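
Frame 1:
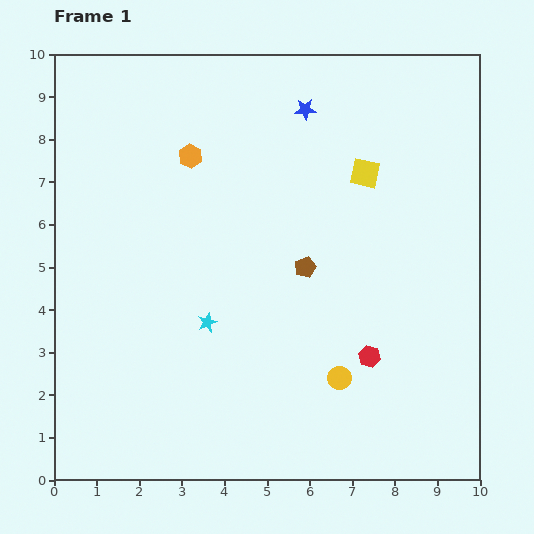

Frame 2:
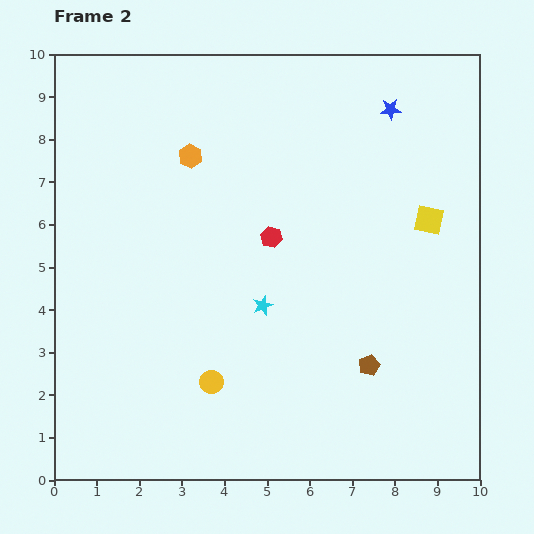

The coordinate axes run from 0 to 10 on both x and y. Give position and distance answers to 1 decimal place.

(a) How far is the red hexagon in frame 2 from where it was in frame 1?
3.6

The red hexagon moved from (7.4, 2.9) to (5.1, 5.7), a distance of √(2.3² + 2.8²) ≈ 3.6.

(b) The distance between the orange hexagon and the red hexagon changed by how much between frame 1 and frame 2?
-3.6

Distance in frame 1: 6.3. Distance in frame 2: 2.7.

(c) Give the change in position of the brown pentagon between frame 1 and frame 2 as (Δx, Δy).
(1.5, -2.3)

The brown pentagon was at (5.9, 5.0) in frame 1 and (7.4, 2.7) in frame 2.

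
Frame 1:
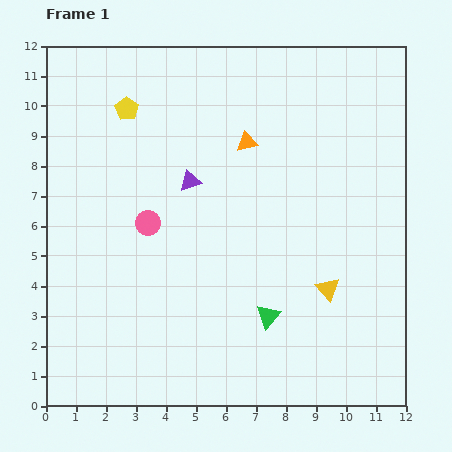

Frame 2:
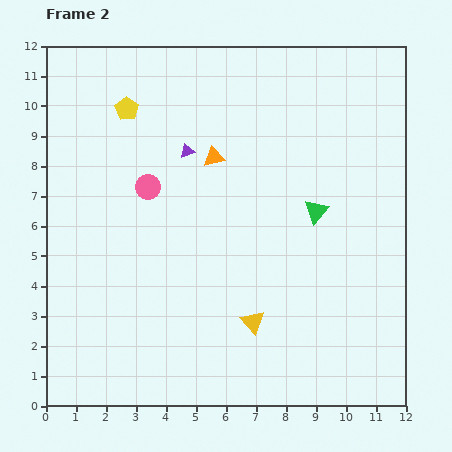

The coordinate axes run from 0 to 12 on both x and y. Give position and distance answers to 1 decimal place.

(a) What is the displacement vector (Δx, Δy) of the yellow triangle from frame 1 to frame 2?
(-2.5, -1.1)

The yellow triangle was at (9.4, 3.9) in frame 1 and (6.9, 2.8) in frame 2.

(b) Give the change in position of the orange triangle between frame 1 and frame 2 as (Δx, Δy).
(-1.1, -0.5)

The orange triangle was at (6.7, 8.8) in frame 1 and (5.6, 8.3) in frame 2.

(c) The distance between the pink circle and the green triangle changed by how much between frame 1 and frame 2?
+0.6

Distance in frame 1: 5.1. Distance in frame 2: 5.7.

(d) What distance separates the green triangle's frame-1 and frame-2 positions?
3.8

The green triangle moved from (7.4, 3.0) to (9.0, 6.5), a distance of √(1.6² + 3.5²) ≈ 3.8.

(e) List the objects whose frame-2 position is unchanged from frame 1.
the yellow pentagon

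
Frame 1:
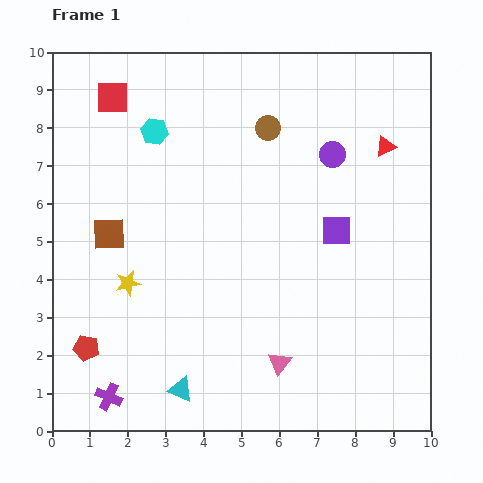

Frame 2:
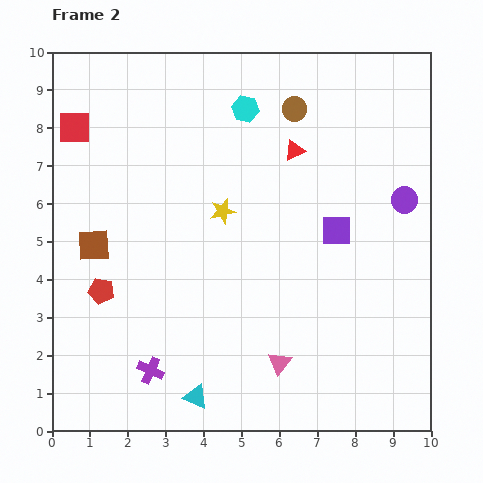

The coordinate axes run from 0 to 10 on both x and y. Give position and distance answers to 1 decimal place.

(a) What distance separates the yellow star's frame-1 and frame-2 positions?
3.1

The yellow star moved from (2.0, 3.9) to (4.5, 5.8), a distance of √(2.5² + 1.9²) ≈ 3.1.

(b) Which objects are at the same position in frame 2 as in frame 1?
the purple square, the pink triangle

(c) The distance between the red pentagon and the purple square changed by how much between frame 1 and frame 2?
-0.9

Distance in frame 1: 7.3. Distance in frame 2: 6.4.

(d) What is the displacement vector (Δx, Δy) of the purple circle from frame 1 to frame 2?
(1.9, -1.2)

The purple circle was at (7.4, 7.3) in frame 1 and (9.3, 6.1) in frame 2.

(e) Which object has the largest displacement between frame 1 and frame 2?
the yellow star

(moved 3.1; next 2.5)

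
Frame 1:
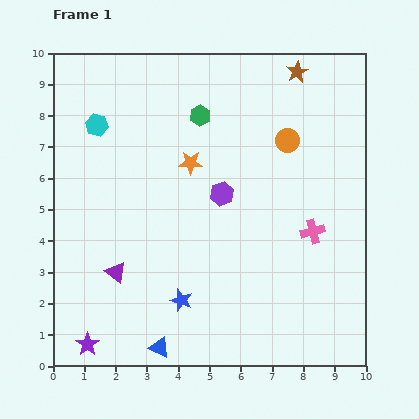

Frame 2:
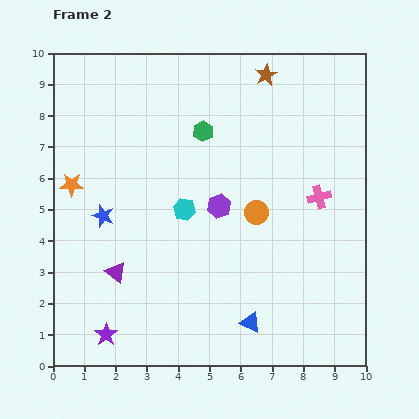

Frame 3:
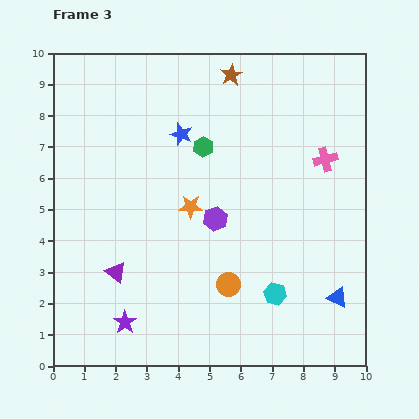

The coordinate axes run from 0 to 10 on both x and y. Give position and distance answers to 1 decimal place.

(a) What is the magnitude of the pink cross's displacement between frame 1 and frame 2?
1.1

The pink cross moved from (8.3, 4.3) to (8.5, 5.4), a distance of √(0.2² + 1.1²) ≈ 1.1.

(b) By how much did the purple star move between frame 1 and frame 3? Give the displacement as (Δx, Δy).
(1.2, 0.7)

The purple star was at (1.1, 0.7) in frame 1 and (2.3, 1.4) in frame 3.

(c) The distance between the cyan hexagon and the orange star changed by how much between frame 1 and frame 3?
+0.7

Distance in frame 1: 3.2. Distance in frame 3: 3.9.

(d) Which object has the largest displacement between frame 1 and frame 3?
the cyan hexagon

(moved 7.9; next 5.9)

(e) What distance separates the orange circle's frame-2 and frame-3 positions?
2.5

The orange circle moved from (6.5, 4.9) to (5.6, 2.6), a distance of √(0.9² + 2.3²) ≈ 2.5.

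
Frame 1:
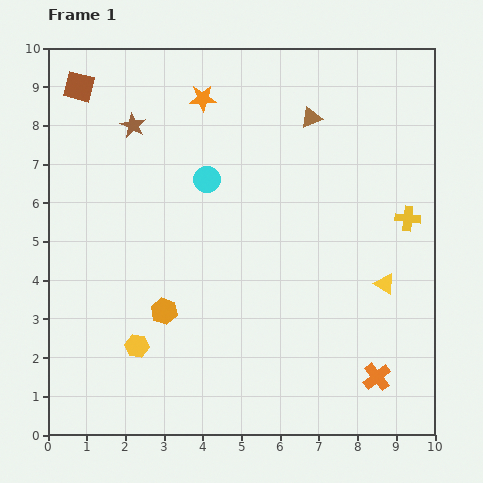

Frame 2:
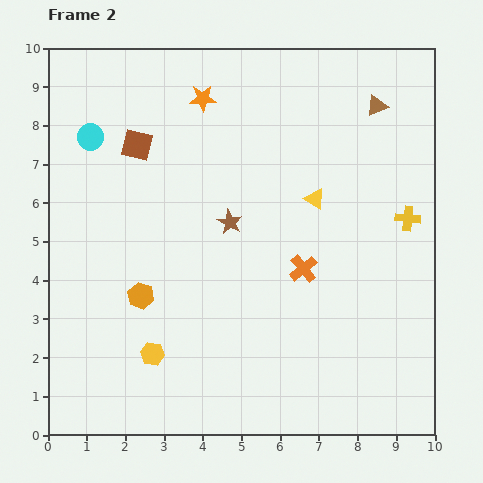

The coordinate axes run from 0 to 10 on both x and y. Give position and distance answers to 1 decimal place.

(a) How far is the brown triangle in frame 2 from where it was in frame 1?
1.7

The brown triangle moved from (6.8, 8.2) to (8.5, 8.5), a distance of √(1.7² + 0.3²) ≈ 1.7.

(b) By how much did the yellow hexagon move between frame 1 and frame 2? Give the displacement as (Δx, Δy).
(0.4, -0.2)

The yellow hexagon was at (2.3, 2.3) in frame 1 and (2.7, 2.1) in frame 2.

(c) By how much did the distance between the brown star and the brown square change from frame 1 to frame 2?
+1.4

Distance in frame 1: 1.7. Distance in frame 2: 3.1.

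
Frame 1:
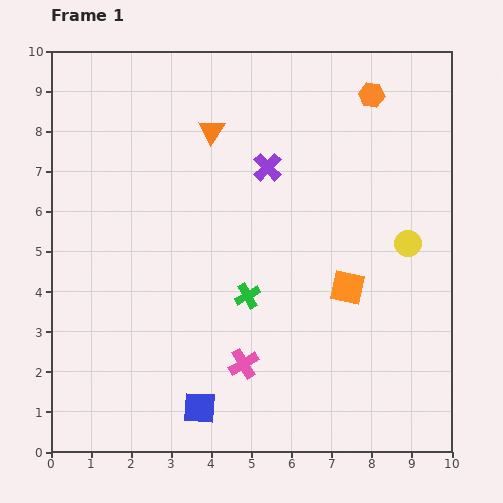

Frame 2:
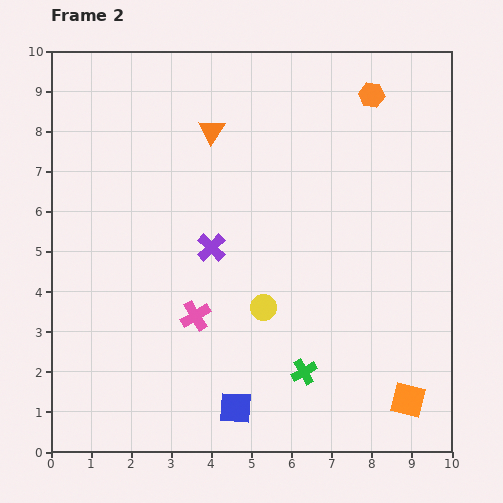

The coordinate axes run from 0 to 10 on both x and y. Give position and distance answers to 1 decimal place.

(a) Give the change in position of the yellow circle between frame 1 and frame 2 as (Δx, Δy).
(-3.6, -1.6)

The yellow circle was at (8.9, 5.2) in frame 1 and (5.3, 3.6) in frame 2.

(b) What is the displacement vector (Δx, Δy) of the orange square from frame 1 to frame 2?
(1.5, -2.8)

The orange square was at (7.4, 4.1) in frame 1 and (8.9, 1.3) in frame 2.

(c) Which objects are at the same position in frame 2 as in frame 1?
the orange hexagon, the orange triangle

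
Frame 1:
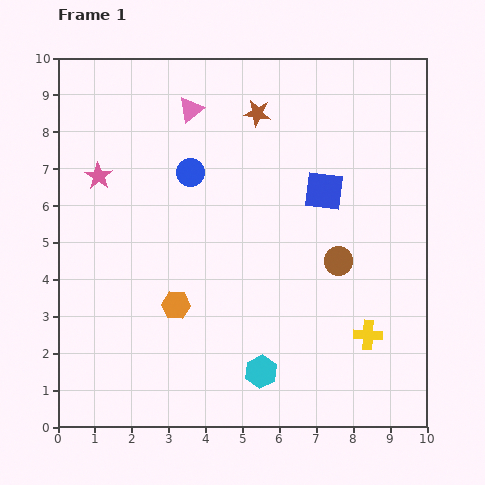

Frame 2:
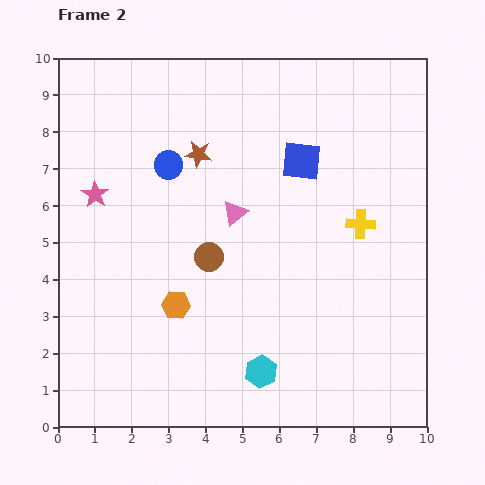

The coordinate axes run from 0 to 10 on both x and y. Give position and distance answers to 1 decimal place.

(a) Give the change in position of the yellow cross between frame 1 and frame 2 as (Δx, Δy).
(-0.2, 3.0)

The yellow cross was at (8.4, 2.5) in frame 1 and (8.2, 5.5) in frame 2.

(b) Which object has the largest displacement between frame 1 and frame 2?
the brown circle

(moved 3.5; next 3.0)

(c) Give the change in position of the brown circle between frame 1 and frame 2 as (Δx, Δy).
(-3.5, 0.1)

The brown circle was at (7.6, 4.5) in frame 1 and (4.1, 4.6) in frame 2.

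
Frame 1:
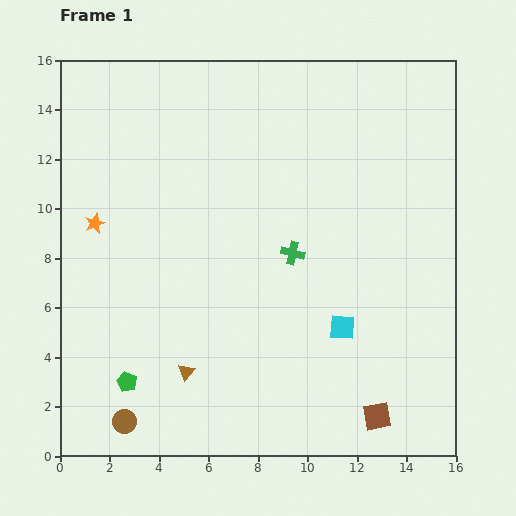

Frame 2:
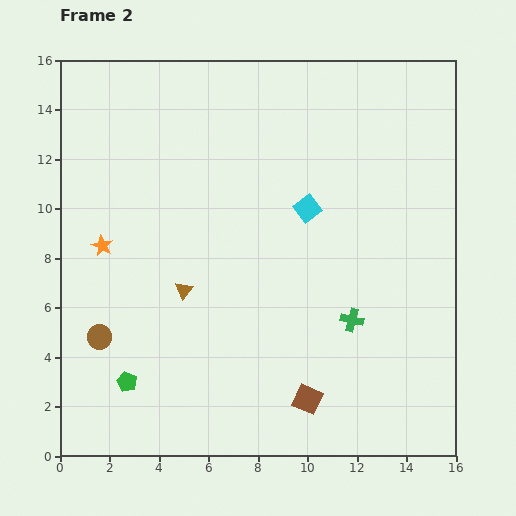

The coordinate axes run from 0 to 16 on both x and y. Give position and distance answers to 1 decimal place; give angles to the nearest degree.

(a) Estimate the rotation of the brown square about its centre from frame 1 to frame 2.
34° clockwise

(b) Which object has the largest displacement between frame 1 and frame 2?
the cyan square

(moved 5.0; next 3.6)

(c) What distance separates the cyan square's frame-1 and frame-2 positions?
5.0

The cyan square moved from (11.4, 5.2) to (10.0, 10.0), a distance of √(1.4² + 4.8²) ≈ 5.0.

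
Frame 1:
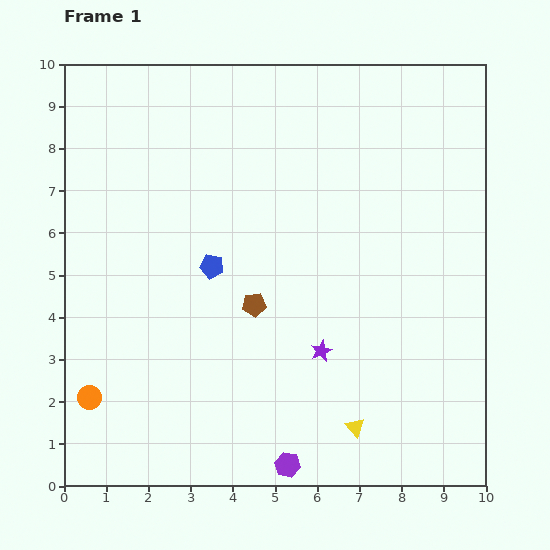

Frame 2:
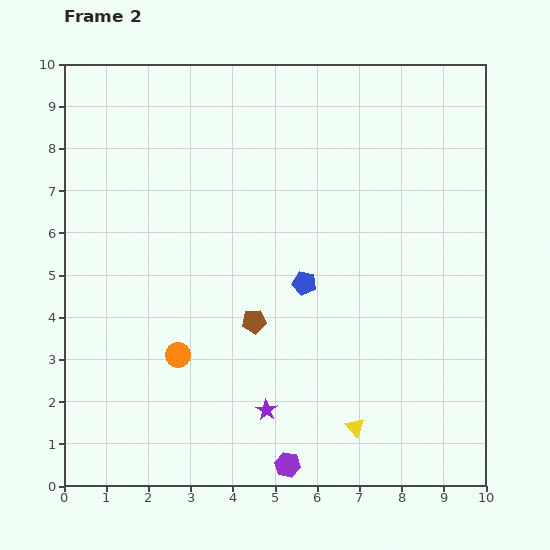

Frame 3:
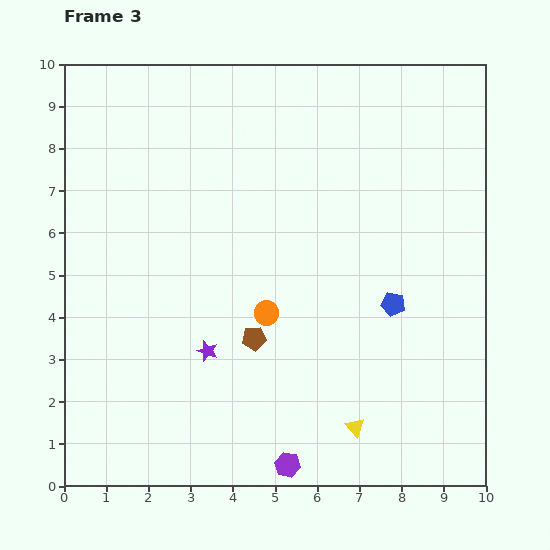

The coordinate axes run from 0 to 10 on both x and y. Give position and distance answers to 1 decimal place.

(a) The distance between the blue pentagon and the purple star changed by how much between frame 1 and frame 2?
-0.2

Distance in frame 1: 3.3. Distance in frame 2: 3.1.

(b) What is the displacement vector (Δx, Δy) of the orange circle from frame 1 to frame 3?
(4.2, 2.0)

The orange circle was at (0.6, 2.1) in frame 1 and (4.8, 4.1) in frame 3.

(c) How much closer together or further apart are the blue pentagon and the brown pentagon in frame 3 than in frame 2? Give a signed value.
+1.9

Distance in frame 2: 1.5. Distance in frame 3: 3.4.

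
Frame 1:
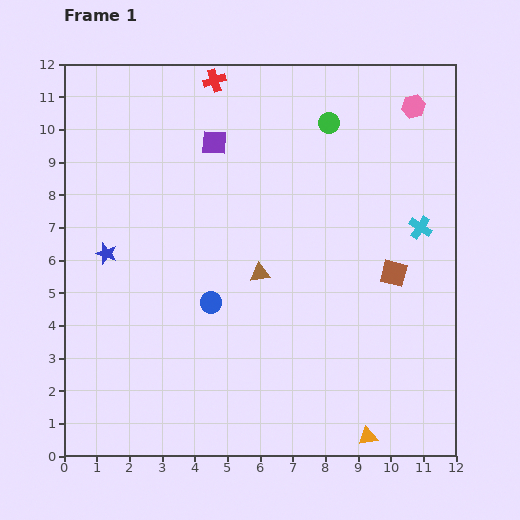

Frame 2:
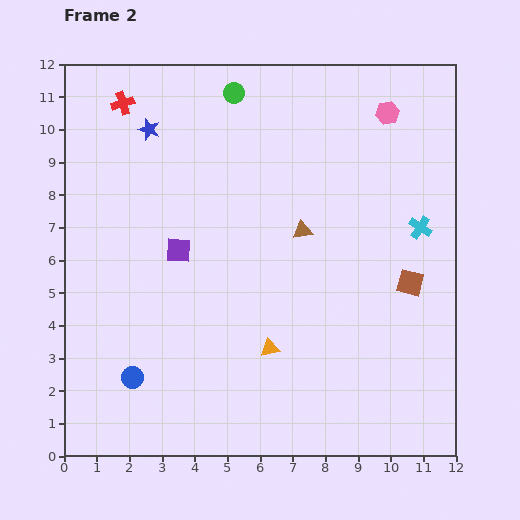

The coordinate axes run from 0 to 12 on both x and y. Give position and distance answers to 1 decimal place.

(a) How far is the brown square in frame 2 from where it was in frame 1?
0.6

The brown square moved from (10.1, 5.6) to (10.6, 5.3), a distance of √(0.5² + 0.3²) ≈ 0.6.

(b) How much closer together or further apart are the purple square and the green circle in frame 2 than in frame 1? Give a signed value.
+1.5

Distance in frame 1: 3.6. Distance in frame 2: 5.1.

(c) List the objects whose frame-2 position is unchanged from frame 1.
the cyan cross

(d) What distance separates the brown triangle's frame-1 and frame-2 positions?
1.8

The brown triangle moved from (6.0, 5.6) to (7.3, 6.9), a distance of √(1.3² + 1.3²) ≈ 1.8.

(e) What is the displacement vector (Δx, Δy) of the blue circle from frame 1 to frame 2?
(-2.4, -2.3)

The blue circle was at (4.5, 4.7) in frame 1 and (2.1, 2.4) in frame 2.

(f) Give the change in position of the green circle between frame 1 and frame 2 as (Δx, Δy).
(-2.9, 0.9)

The green circle was at (8.1, 10.2) in frame 1 and (5.2, 11.1) in frame 2.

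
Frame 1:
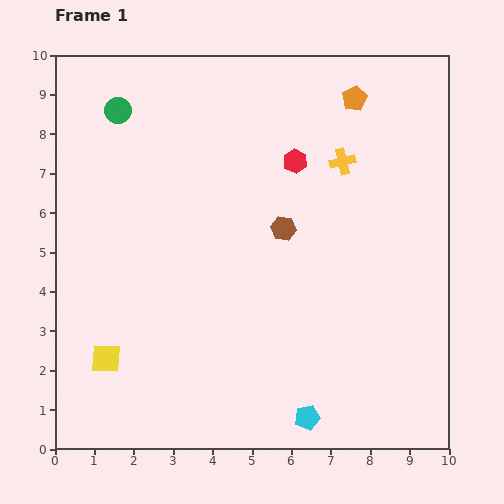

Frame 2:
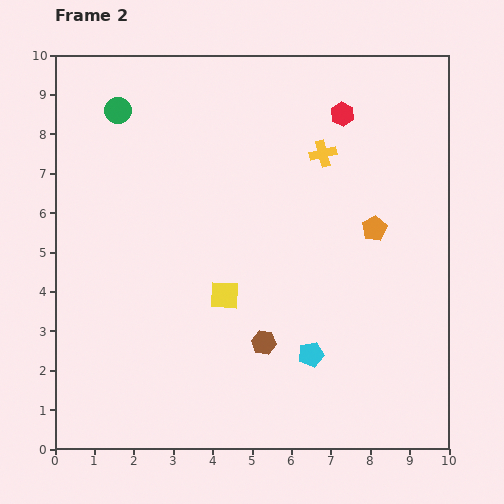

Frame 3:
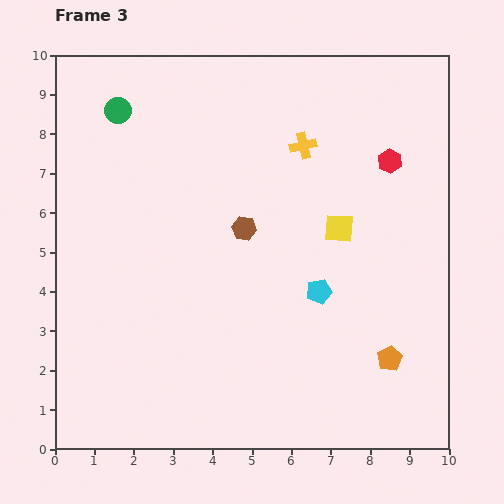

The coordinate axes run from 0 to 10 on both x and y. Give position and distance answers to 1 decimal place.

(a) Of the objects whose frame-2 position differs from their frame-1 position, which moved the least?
the yellow cross

(moved 0.5)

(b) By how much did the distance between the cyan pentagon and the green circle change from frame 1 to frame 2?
-1.3

Distance in frame 1: 9.2. Distance in frame 2: 7.9.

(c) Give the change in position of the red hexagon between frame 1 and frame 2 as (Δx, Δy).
(1.2, 1.2)

The red hexagon was at (6.1, 7.3) in frame 1 and (7.3, 8.5) in frame 2.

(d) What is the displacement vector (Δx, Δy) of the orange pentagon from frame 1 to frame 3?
(0.9, -6.6)

The orange pentagon was at (7.6, 8.9) in frame 1 and (8.5, 2.3) in frame 3.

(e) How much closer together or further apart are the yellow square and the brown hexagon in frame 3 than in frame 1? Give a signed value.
-3.2

Distance in frame 1: 5.6. Distance in frame 3: 2.4.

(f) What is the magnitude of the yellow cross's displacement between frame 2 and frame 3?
0.5

The yellow cross moved from (6.8, 7.5) to (6.3, 7.7), a distance of √(0.5² + 0.2²) ≈ 0.5.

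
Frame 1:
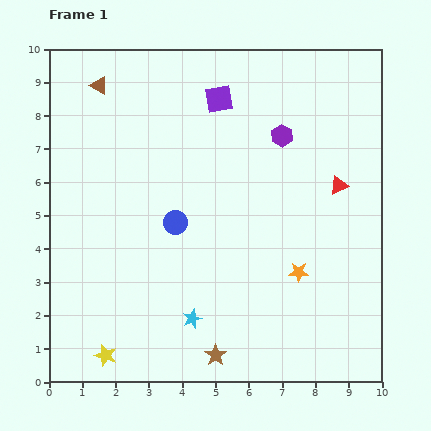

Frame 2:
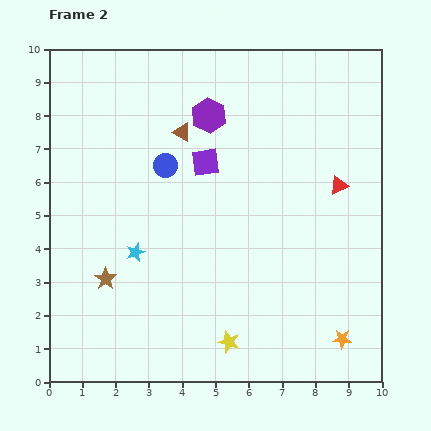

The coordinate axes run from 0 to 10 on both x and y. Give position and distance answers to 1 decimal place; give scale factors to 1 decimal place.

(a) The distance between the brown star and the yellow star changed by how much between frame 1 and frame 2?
+0.9

Distance in frame 1: 3.3. Distance in frame 2: 4.2.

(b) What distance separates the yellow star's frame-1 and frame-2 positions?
3.7

The yellow star moved from (1.7, 0.8) to (5.4, 1.2), a distance of √(3.7² + 0.4²) ≈ 3.7.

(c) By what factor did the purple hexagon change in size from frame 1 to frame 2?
1.6×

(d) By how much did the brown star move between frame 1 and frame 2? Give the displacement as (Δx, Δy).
(-3.3, 2.3)

The brown star was at (5.0, 0.8) in frame 1 and (1.7, 3.1) in frame 2.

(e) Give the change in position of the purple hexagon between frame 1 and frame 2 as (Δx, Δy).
(-2.2, 0.6)

The purple hexagon was at (7.0, 7.4) in frame 1 and (4.8, 8.0) in frame 2.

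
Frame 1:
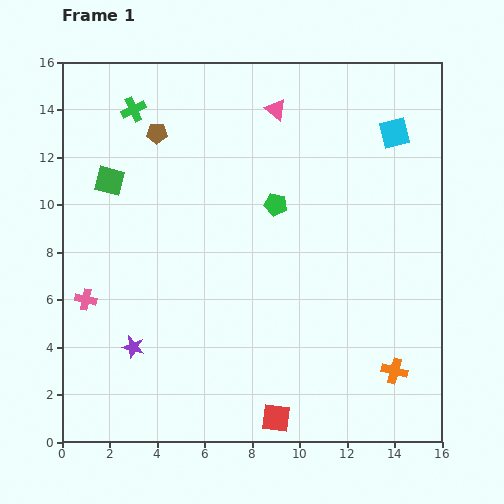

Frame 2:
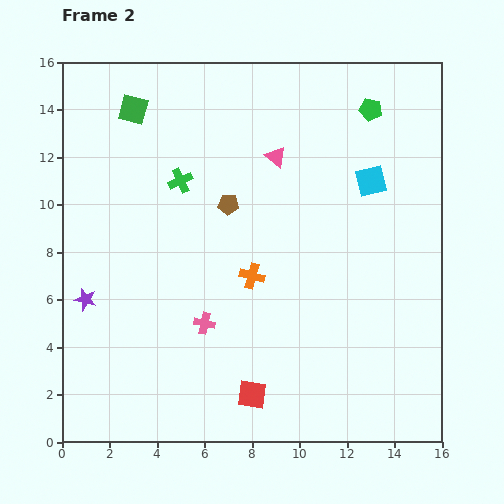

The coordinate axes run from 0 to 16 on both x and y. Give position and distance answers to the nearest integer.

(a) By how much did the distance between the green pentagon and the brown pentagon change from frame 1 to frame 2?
+1

Distance in frame 1: 6. Distance in frame 2: 7.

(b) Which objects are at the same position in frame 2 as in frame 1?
none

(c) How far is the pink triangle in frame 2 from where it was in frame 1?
2

The pink triangle moved from (9, 14) to (9, 12), a distance of √(0² + 2²) ≈ 2.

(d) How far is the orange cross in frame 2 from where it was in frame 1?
7

The orange cross moved from (14, 3) to (8, 7), a distance of √(6² + 4²) ≈ 7.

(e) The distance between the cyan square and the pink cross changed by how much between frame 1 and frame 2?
-6

Distance in frame 1: 15. Distance in frame 2: 9.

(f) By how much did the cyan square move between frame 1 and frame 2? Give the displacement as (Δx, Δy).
(-1, -2)

The cyan square was at (14, 13) in frame 1 and (13, 11) in frame 2.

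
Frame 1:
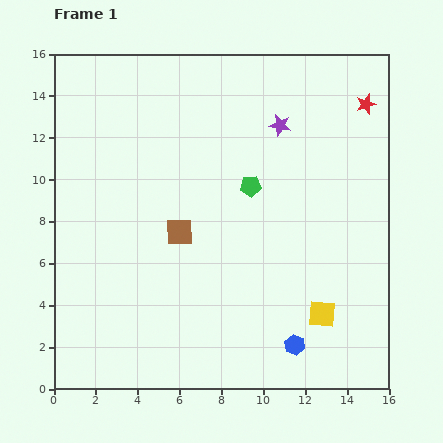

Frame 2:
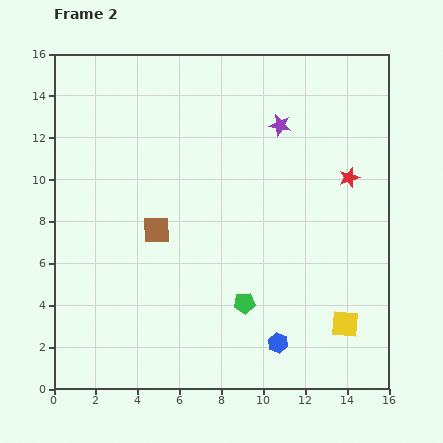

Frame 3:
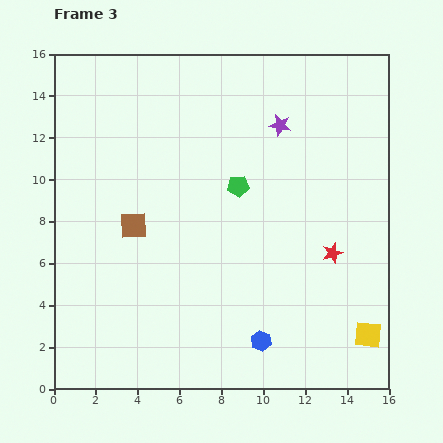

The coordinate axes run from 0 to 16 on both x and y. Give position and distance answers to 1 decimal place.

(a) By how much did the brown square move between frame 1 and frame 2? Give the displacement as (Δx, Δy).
(-1.1, 0.1)

The brown square was at (6.0, 7.5) in frame 1 and (4.9, 7.6) in frame 2.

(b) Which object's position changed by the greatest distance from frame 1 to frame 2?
the green pentagon

(moved 5.6; next 3.6)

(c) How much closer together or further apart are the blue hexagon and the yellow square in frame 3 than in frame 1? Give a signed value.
+3.1

Distance in frame 1: 2.0. Distance in frame 3: 5.1.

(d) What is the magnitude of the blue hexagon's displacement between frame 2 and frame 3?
0.8

The blue hexagon moved from (10.7, 2.2) to (9.9, 2.3), a distance of √(0.8² + 0.1²) ≈ 0.8.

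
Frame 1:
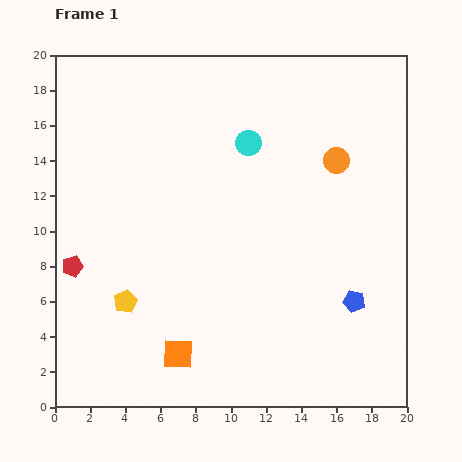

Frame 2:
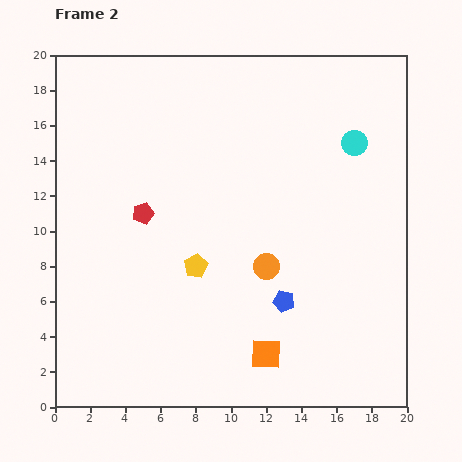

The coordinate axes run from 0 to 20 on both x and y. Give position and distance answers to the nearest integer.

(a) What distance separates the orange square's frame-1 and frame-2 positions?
5

The orange square moved from (7, 3) to (12, 3), a distance of √(5² + 0²) ≈ 5.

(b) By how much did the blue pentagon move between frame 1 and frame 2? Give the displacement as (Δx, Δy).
(-4, 0)

The blue pentagon was at (17, 6) in frame 1 and (13, 6) in frame 2.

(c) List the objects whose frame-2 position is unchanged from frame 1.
none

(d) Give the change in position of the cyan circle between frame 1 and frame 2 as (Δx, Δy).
(6, 0)

The cyan circle was at (11, 15) in frame 1 and (17, 15) in frame 2.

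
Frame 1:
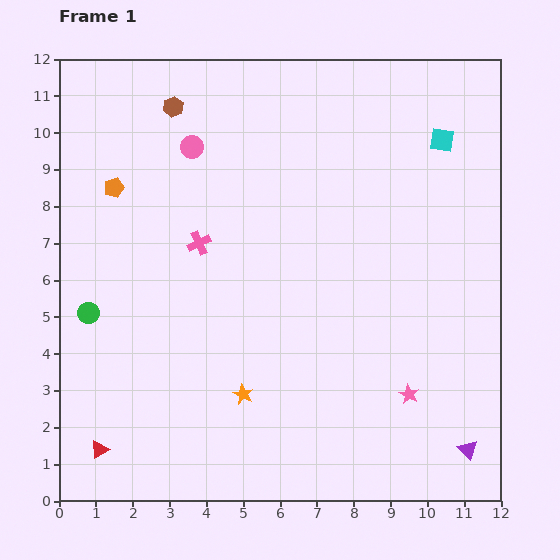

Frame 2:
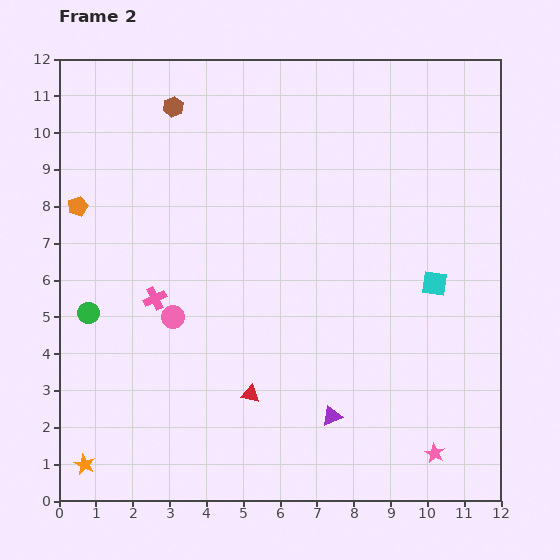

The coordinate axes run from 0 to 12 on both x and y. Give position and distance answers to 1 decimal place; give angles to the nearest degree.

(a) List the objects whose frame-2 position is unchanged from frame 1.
the brown hexagon, the green circle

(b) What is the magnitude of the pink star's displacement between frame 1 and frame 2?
1.7

The pink star moved from (9.5, 2.9) to (10.2, 1.3), a distance of √(0.7² + 1.6²) ≈ 1.7.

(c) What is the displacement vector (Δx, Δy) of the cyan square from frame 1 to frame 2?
(-0.2, -3.9)

The cyan square was at (10.4, 9.8) in frame 1 and (10.2, 5.9) in frame 2.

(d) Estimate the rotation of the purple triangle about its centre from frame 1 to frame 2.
53° clockwise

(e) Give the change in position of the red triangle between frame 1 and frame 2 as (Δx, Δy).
(4.1, 1.5)

The red triangle was at (1.1, 1.4) in frame 1 and (5.2, 2.9) in frame 2.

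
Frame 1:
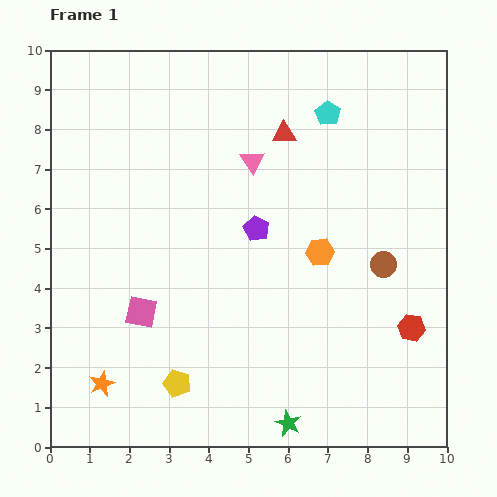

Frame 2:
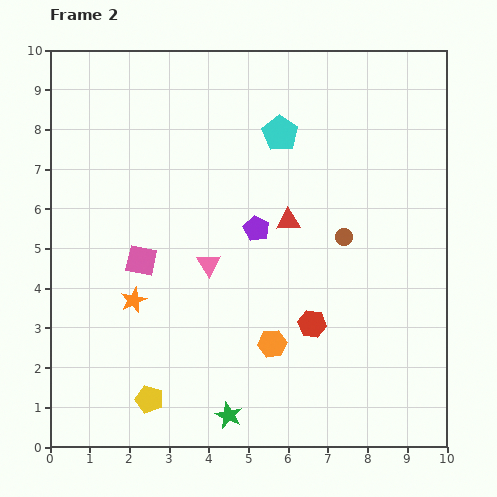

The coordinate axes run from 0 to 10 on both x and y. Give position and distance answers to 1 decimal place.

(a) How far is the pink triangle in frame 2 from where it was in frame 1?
2.8

The pink triangle moved from (5.1, 7.2) to (4.0, 4.6), a distance of √(1.1² + 2.6²) ≈ 2.8.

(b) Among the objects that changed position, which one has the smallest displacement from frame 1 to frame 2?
the yellow pentagon

(moved 0.8)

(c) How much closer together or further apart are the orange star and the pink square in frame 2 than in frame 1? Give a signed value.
-1.1

Distance in frame 1: 2.1. Distance in frame 2: 1.0.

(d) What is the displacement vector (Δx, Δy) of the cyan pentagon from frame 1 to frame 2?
(-1.2, -0.5)

The cyan pentagon was at (7.0, 8.4) in frame 1 and (5.8, 7.9) in frame 2.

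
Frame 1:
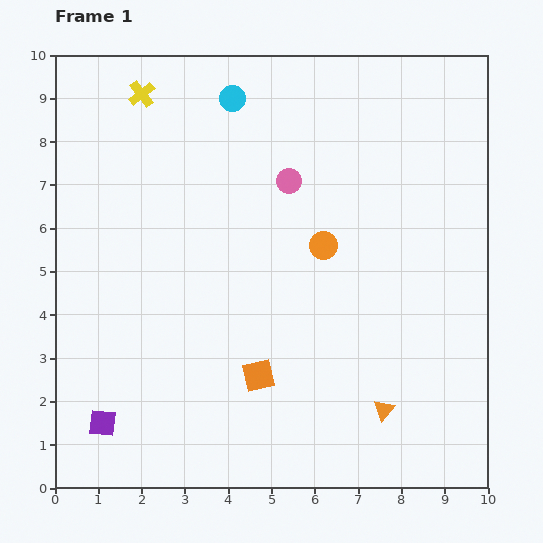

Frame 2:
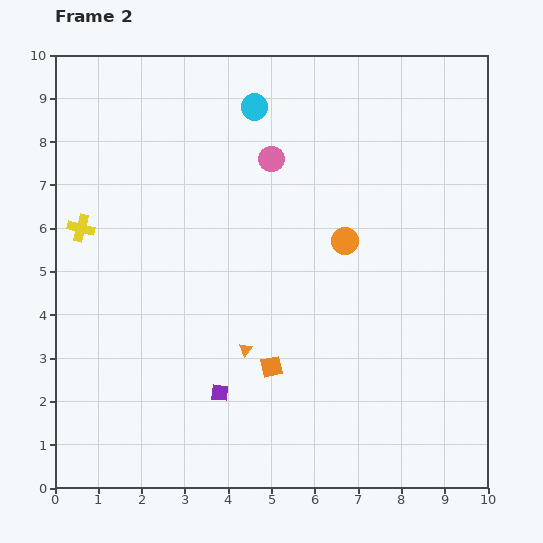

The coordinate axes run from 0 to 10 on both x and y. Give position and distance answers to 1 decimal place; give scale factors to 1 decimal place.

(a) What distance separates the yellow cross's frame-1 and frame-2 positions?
3.4

The yellow cross moved from (2.0, 9.1) to (0.6, 6.0), a distance of √(1.4² + 3.1²) ≈ 3.4.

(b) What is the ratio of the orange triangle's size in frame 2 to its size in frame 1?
0.6×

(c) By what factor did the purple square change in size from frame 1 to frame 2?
0.6×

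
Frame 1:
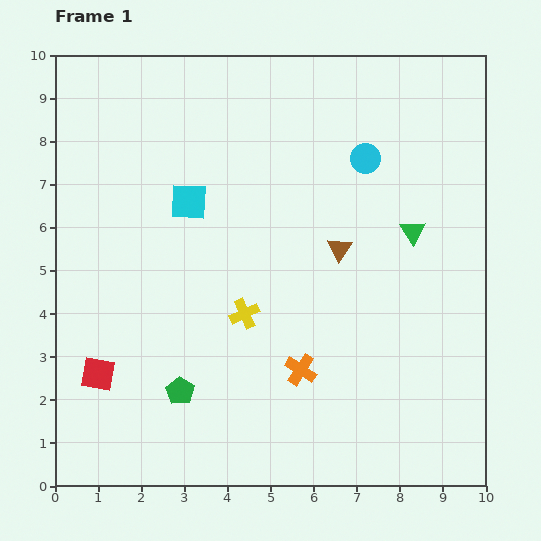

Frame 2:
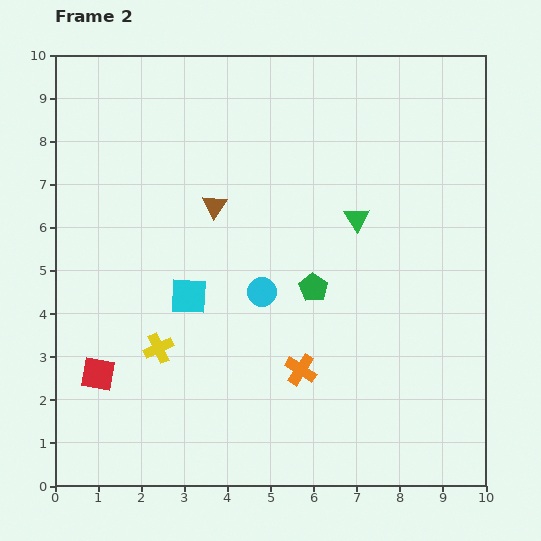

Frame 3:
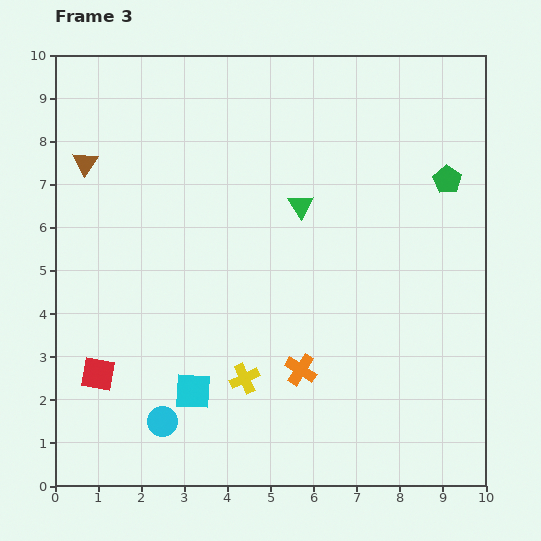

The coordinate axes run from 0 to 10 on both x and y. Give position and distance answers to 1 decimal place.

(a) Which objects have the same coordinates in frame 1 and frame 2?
the red square, the orange cross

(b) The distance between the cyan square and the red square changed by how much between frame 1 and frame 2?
-1.7

Distance in frame 1: 4.5. Distance in frame 2: 2.8.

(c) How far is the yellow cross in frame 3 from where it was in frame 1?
1.5

The yellow cross moved from (4.4, 4.0) to (4.4, 2.5), a distance of √(0.0² + 1.5²) ≈ 1.5.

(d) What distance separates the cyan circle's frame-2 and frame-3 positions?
3.8

The cyan circle moved from (4.8, 4.5) to (2.5, 1.5), a distance of √(2.3² + 3.0²) ≈ 3.8.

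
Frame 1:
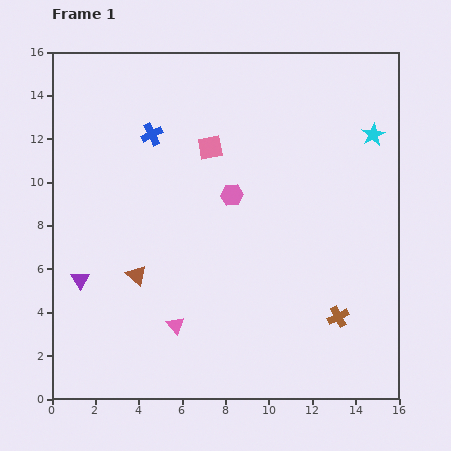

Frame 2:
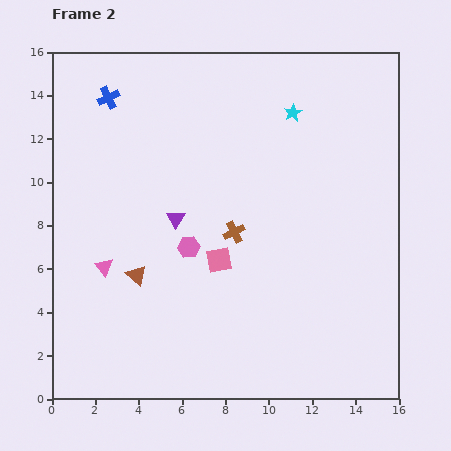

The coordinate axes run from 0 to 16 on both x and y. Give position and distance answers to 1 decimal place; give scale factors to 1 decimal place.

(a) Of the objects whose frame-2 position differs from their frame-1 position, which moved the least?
the blue cross

(moved 2.6)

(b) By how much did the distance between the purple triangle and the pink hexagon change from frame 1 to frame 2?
-6.6

Distance in frame 1: 8.0. Distance in frame 2: 1.4.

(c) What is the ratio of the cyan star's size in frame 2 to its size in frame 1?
0.8×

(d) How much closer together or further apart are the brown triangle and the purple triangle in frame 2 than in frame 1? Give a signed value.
+0.6

Distance in frame 1: 2.6. Distance in frame 2: 3.2.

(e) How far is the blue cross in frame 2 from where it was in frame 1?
2.6

The blue cross moved from (4.6, 12.2) to (2.6, 13.9), a distance of √(2.0² + 1.7²) ≈ 2.6.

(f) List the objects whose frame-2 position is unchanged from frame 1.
the brown triangle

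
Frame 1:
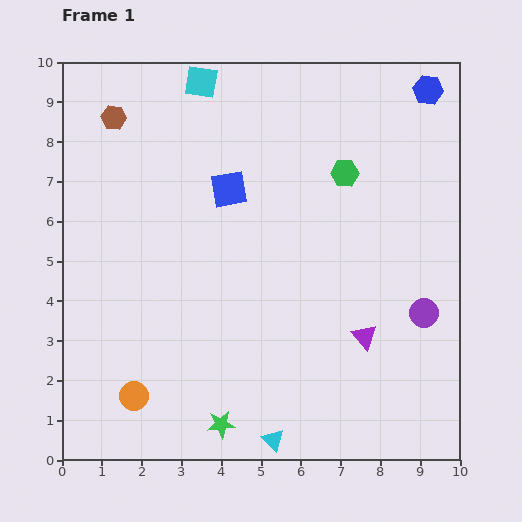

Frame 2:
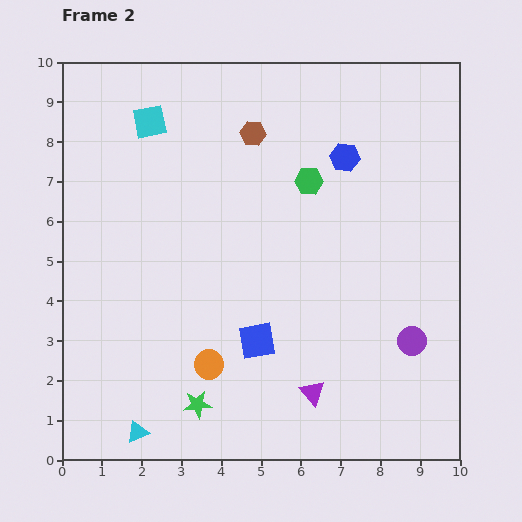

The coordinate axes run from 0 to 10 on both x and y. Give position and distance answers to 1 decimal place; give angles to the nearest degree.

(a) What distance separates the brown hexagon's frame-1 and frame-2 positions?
3.5

The brown hexagon moved from (1.3, 8.6) to (4.8, 8.2), a distance of √(3.5² + 0.4²) ≈ 3.5.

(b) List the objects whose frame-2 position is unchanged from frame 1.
none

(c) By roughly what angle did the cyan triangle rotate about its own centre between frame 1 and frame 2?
51° clockwise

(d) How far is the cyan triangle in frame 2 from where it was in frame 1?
3.4

The cyan triangle moved from (5.3, 0.5) to (1.9, 0.7), a distance of √(3.4² + 0.2²) ≈ 3.4.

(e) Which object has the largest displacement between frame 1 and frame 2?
the blue square

(moved 3.9; next 3.5)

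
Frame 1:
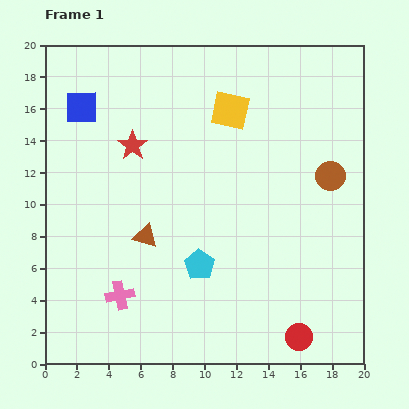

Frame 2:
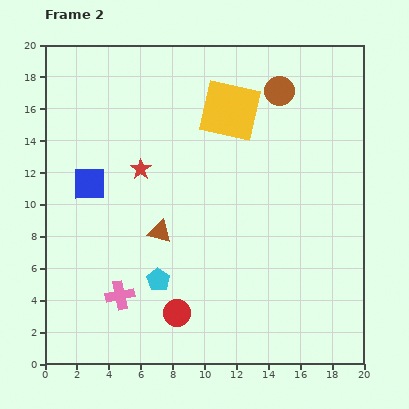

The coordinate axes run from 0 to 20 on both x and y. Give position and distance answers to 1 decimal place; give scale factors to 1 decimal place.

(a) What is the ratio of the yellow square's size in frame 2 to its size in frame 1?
1.6×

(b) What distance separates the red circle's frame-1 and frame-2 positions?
7.7

The red circle moved from (15.9, 1.7) to (8.3, 3.2), a distance of √(7.6² + 1.5²) ≈ 7.7.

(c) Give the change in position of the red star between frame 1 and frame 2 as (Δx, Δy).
(0.5, -1.5)

The red star was at (5.5, 13.7) in frame 1 and (6.0, 12.2) in frame 2.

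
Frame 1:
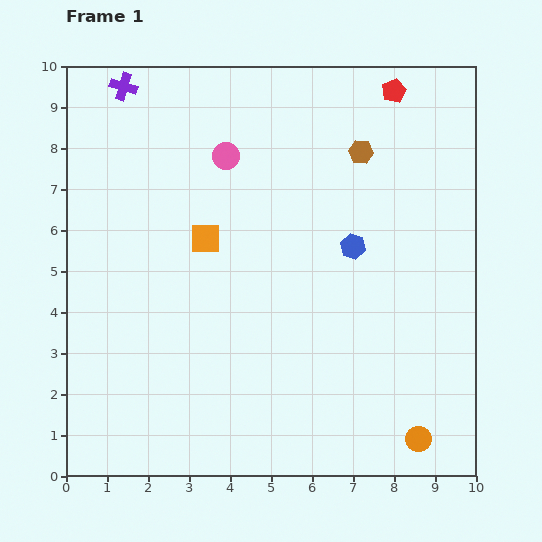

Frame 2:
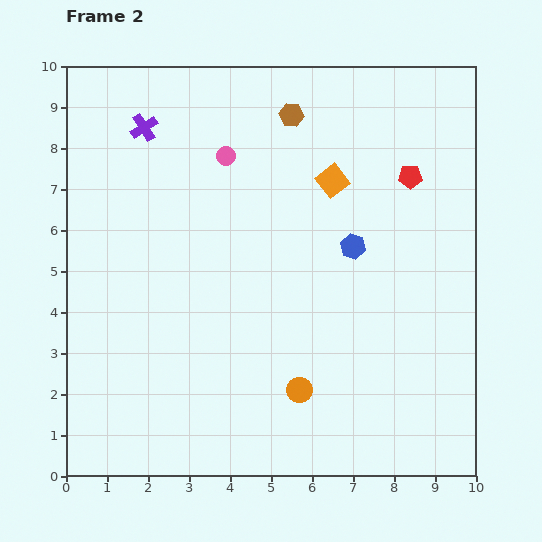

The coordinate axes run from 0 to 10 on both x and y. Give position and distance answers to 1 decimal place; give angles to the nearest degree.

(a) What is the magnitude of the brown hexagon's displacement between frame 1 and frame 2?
1.9

The brown hexagon moved from (7.2, 7.9) to (5.5, 8.8), a distance of √(1.7² + 0.9²) ≈ 1.9.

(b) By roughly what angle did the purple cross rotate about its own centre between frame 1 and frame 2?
40° clockwise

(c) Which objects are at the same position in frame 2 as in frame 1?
the pink circle, the blue hexagon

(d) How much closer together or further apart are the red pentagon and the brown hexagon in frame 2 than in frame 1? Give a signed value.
+1.6

Distance in frame 1: 1.7. Distance in frame 2: 3.3.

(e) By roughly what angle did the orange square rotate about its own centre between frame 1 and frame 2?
38° counter-clockwise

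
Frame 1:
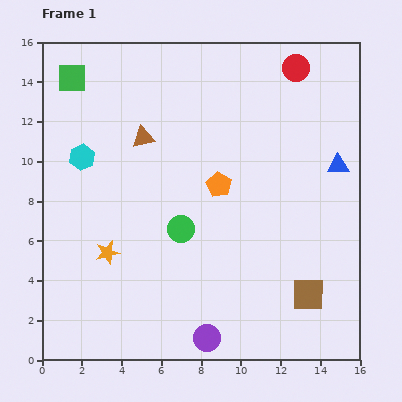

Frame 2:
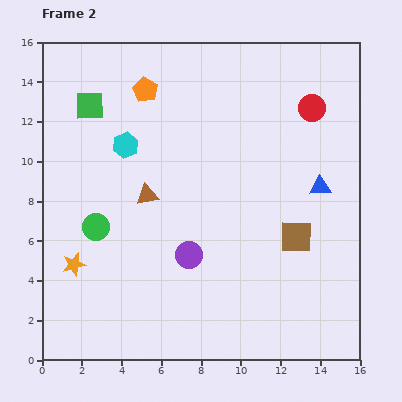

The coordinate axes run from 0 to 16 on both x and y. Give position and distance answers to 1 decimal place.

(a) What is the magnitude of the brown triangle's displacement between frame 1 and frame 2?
2.9

The brown triangle moved from (5.1, 11.2) to (5.3, 8.3), a distance of √(0.2² + 2.9²) ≈ 2.9.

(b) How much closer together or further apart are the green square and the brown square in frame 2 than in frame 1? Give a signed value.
-3.8

Distance in frame 1: 16.1. Distance in frame 2: 12.3.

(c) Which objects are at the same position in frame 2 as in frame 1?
none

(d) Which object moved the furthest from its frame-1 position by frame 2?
the orange pentagon

(moved 6.1; next 4.3)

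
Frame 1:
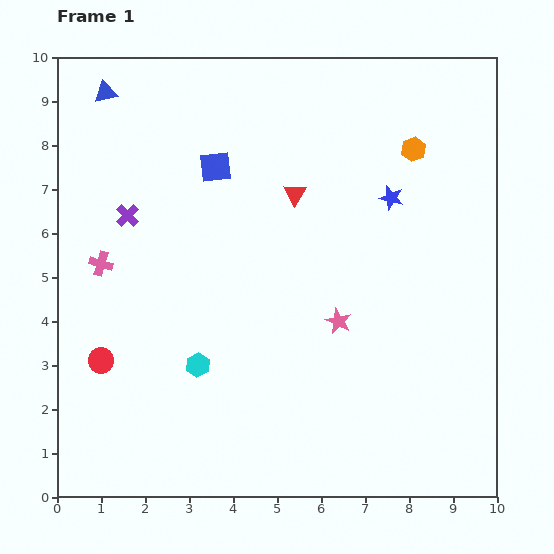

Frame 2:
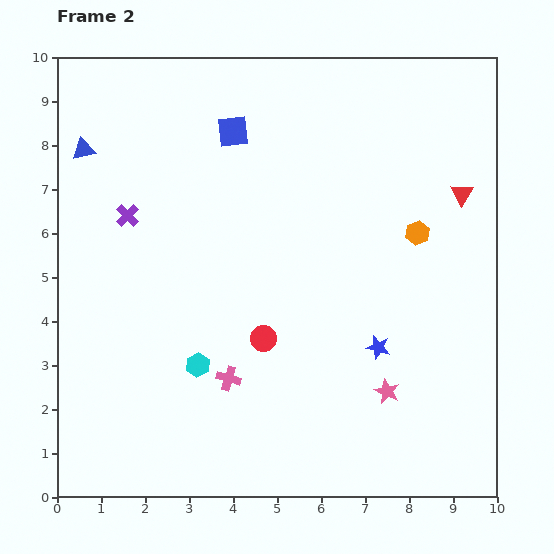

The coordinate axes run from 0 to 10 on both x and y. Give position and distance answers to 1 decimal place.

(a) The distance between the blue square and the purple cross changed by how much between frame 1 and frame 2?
+0.8

Distance in frame 1: 2.3. Distance in frame 2: 3.1.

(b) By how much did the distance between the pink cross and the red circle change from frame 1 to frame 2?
-1.0

Distance in frame 1: 2.2. Distance in frame 2: 1.2.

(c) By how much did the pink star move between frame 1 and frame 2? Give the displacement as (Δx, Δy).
(1.1, -1.6)

The pink star was at (6.4, 4.0) in frame 1 and (7.5, 2.4) in frame 2.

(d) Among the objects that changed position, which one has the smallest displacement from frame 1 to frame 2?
the blue square

(moved 0.9)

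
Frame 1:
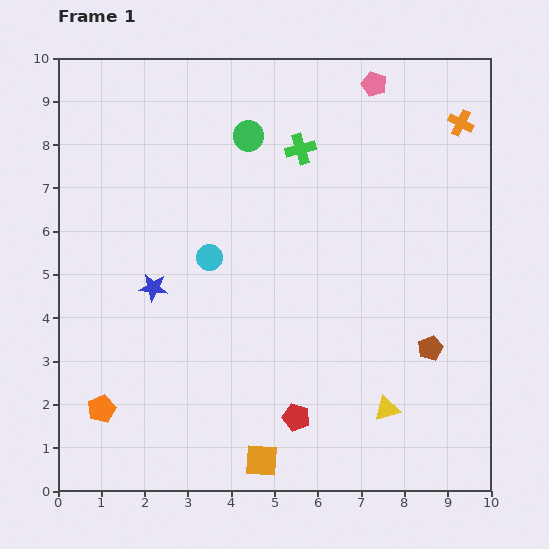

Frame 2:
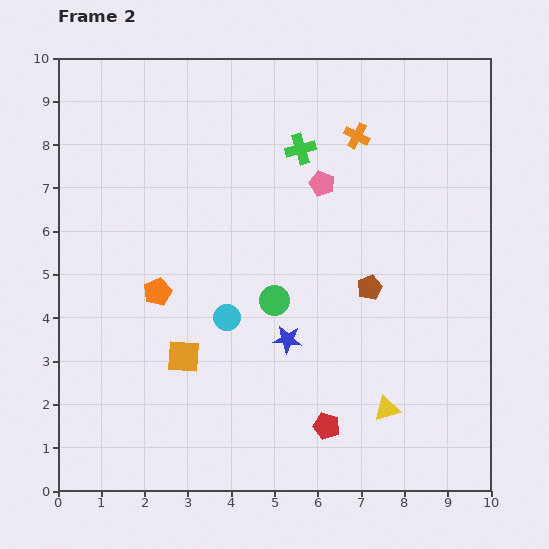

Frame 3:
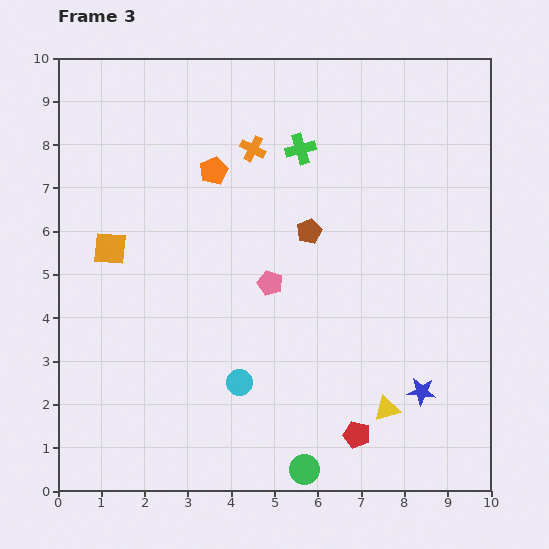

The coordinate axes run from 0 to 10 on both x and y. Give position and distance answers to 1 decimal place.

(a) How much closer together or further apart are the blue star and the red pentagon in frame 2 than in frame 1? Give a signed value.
-2.3

Distance in frame 1: 4.5. Distance in frame 2: 2.2.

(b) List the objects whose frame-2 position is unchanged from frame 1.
the green cross, the yellow triangle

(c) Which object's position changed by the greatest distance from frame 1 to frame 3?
the green circle

(moved 7.8; next 6.6)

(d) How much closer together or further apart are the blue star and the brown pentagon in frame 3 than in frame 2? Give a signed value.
+2.3

Distance in frame 2: 2.2. Distance in frame 3: 4.5.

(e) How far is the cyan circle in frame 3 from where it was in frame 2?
1.5

The cyan circle moved from (3.9, 4.0) to (4.2, 2.5), a distance of √(0.3² + 1.5²) ≈ 1.5.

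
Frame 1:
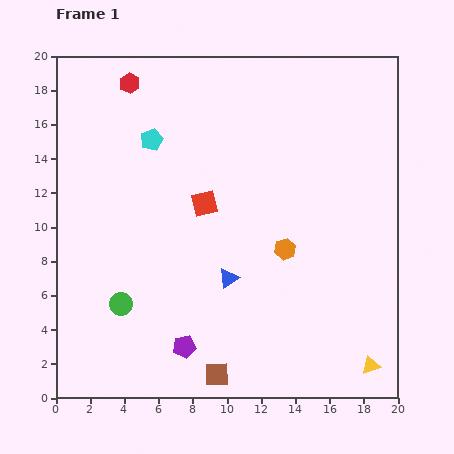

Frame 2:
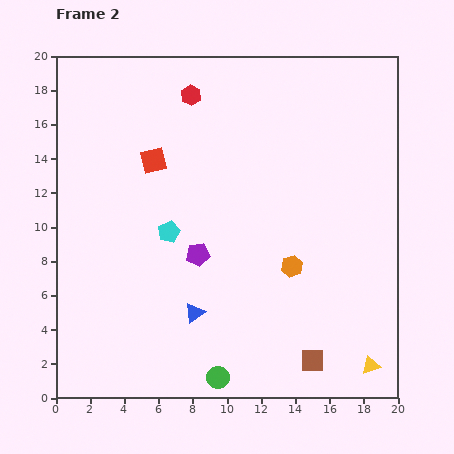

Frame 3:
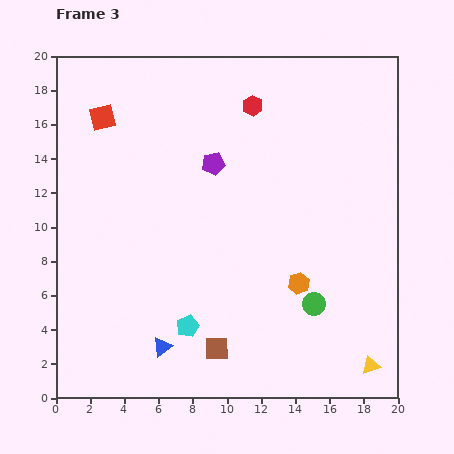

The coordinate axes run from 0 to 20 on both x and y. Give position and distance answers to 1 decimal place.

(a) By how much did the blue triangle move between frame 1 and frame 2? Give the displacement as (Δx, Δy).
(-2.0, -2.0)

The blue triangle was at (10.1, 7.0) in frame 1 and (8.1, 5.0) in frame 2.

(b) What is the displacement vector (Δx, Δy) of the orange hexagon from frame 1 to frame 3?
(0.8, -2.0)

The orange hexagon was at (13.4, 8.7) in frame 1 and (14.2, 6.7) in frame 3.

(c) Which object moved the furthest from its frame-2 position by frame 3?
the green circle

(moved 7.1; next 5.6)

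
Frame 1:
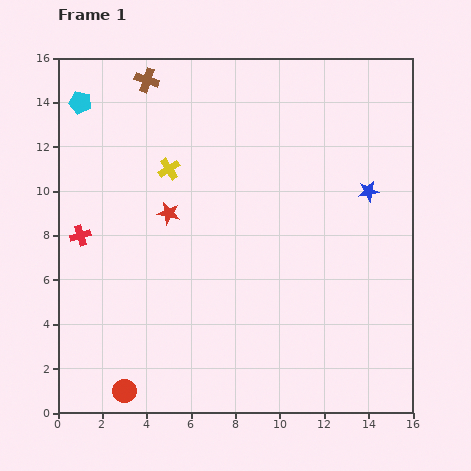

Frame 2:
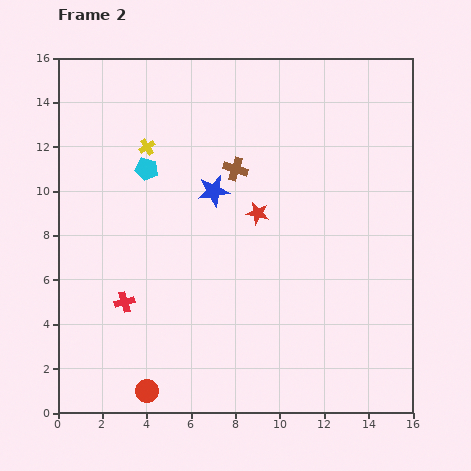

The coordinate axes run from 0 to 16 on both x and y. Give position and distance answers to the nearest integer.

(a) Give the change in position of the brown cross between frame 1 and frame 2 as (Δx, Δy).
(4, -4)

The brown cross was at (4, 15) in frame 1 and (8, 11) in frame 2.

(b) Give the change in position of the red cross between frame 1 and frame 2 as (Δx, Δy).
(2, -3)

The red cross was at (1, 8) in frame 1 and (3, 5) in frame 2.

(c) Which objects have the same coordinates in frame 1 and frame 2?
none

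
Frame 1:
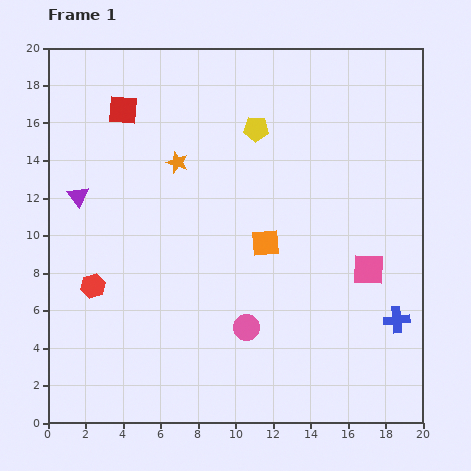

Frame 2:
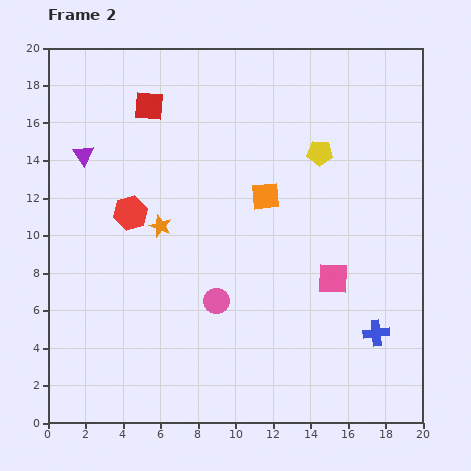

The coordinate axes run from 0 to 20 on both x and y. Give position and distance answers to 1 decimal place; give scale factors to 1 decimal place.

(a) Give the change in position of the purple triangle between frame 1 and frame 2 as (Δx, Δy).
(0.3, 2.2)

The purple triangle was at (1.6, 12.1) in frame 1 and (1.9, 14.3) in frame 2.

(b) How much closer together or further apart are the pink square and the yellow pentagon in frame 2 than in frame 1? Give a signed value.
-2.9

Distance in frame 1: 9.6. Distance in frame 2: 6.7.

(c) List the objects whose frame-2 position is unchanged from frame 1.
none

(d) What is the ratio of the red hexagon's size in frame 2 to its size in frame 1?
1.4×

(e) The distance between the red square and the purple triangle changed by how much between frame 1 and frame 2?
-0.8

Distance in frame 1: 5.2. Distance in frame 2: 4.4.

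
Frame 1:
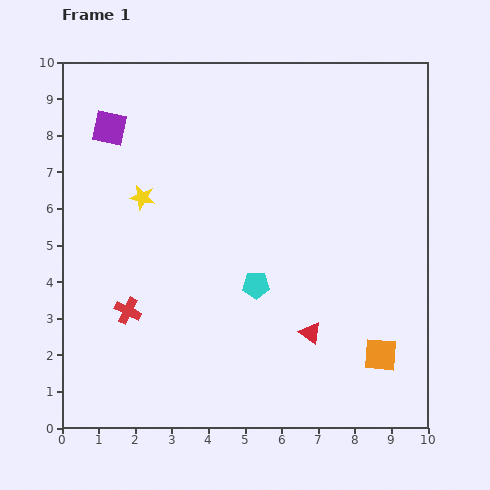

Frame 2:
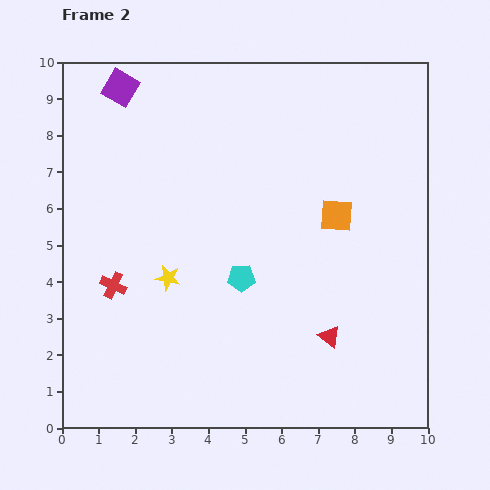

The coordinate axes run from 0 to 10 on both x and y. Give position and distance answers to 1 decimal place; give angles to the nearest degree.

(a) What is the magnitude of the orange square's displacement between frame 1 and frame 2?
4.0

The orange square moved from (8.7, 2.0) to (7.5, 5.8), a distance of √(1.2² + 3.8²) ≈ 4.0.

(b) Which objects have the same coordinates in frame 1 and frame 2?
none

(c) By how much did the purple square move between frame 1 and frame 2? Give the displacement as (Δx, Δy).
(0.3, 1.1)

The purple square was at (1.3, 8.2) in frame 1 and (1.6, 9.3) in frame 2.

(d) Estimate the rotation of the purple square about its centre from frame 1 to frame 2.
18° clockwise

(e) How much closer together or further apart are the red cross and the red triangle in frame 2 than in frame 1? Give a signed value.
+1.1

Distance in frame 1: 5.0. Distance in frame 2: 6.1.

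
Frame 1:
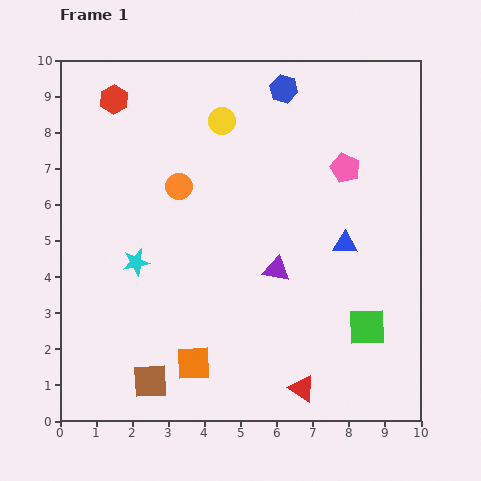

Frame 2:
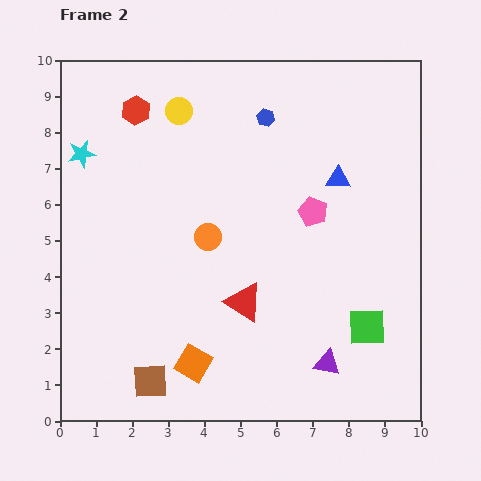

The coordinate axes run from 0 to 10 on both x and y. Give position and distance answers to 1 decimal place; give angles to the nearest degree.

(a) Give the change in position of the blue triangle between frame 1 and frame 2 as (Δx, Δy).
(-0.2, 1.8)

The blue triangle was at (7.9, 4.9) in frame 1 and (7.7, 6.7) in frame 2.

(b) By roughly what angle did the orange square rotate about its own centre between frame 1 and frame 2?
33° clockwise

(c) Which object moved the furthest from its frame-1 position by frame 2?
the cyan star

(moved 3.4; next 3.0)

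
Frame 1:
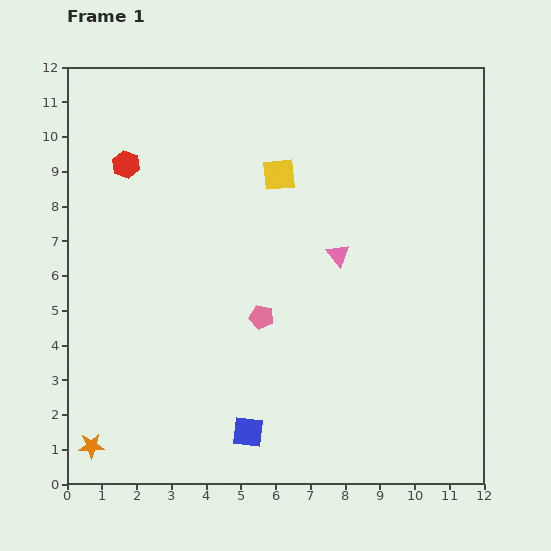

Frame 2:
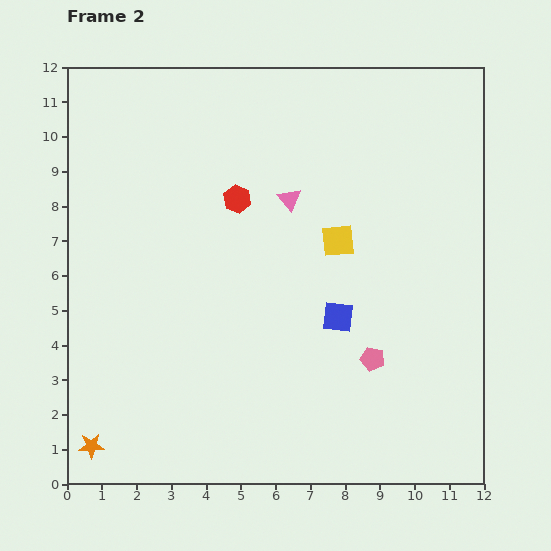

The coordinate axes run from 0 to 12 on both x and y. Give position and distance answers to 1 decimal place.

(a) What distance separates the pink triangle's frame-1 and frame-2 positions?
2.1

The pink triangle moved from (7.8, 6.6) to (6.4, 8.2), a distance of √(1.4² + 1.6²) ≈ 2.1.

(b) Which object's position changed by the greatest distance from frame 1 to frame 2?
the blue square

(moved 4.2; next 3.4)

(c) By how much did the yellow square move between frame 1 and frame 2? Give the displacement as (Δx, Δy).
(1.7, -1.9)

The yellow square was at (6.1, 8.9) in frame 1 and (7.8, 7.0) in frame 2.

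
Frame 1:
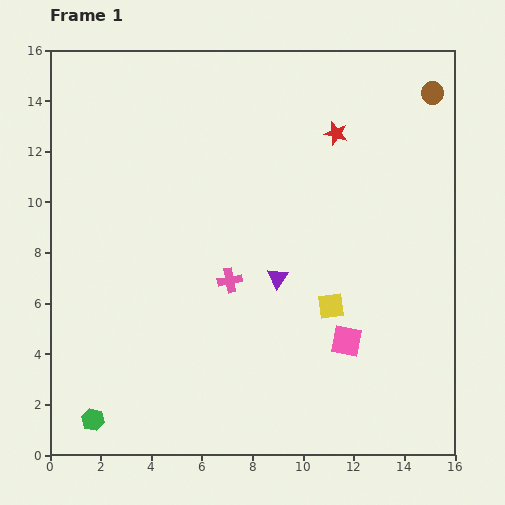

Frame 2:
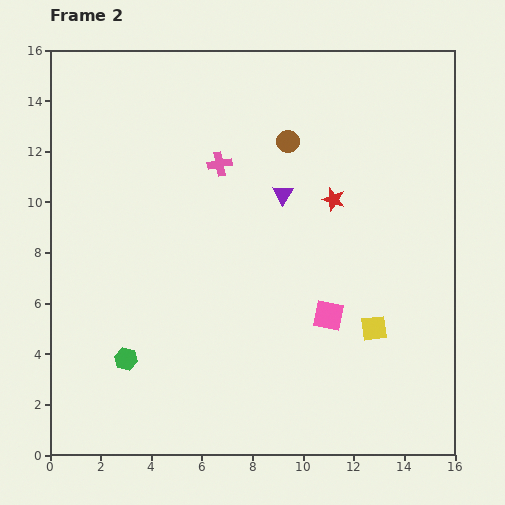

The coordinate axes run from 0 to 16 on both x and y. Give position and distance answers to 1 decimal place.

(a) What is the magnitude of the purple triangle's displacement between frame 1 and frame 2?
3.3

The purple triangle moved from (9.0, 7.0) to (9.2, 10.3), a distance of √(0.2² + 3.3²) ≈ 3.3.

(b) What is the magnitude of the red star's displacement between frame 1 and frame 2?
2.6

The red star moved from (11.3, 12.7) to (11.2, 10.1), a distance of √(0.1² + 2.6²) ≈ 2.6.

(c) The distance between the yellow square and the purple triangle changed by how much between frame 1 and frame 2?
+4.0

Distance in frame 1: 2.4. Distance in frame 2: 6.4.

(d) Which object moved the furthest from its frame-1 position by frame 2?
the brown circle

(moved 6.0; next 4.6)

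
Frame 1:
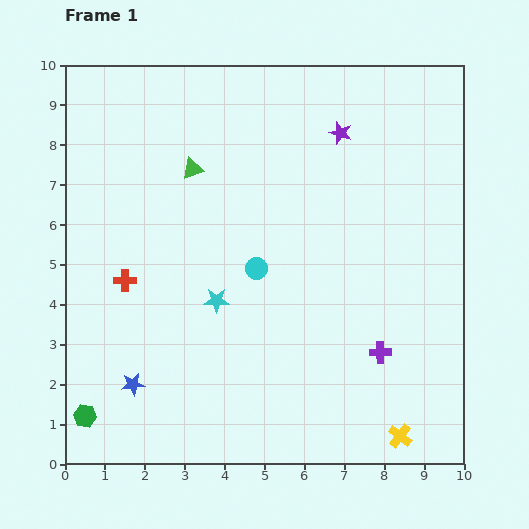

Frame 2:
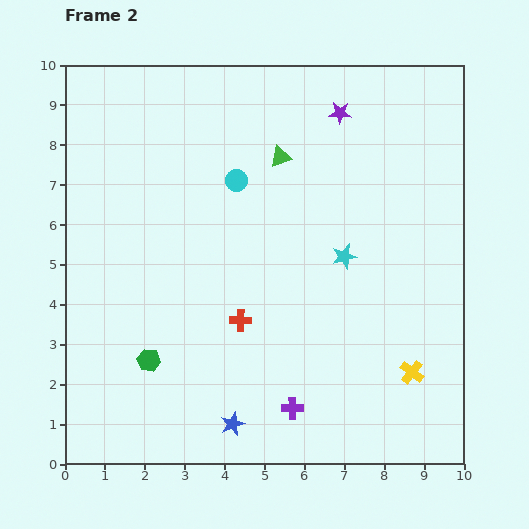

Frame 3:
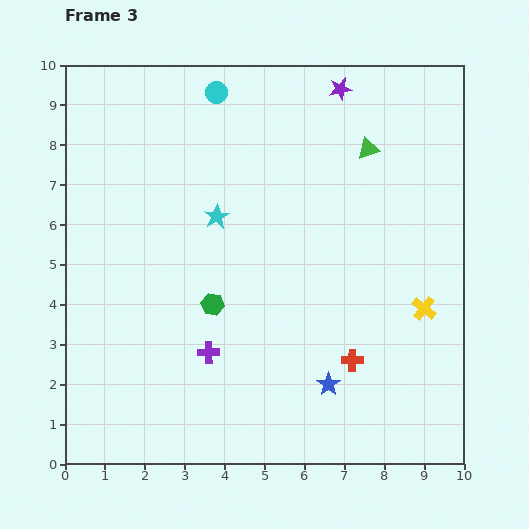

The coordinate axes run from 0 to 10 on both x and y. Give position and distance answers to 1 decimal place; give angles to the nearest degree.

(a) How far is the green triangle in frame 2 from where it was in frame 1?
2.2

The green triangle moved from (3.2, 7.4) to (5.4, 7.7), a distance of √(2.2² + 0.3²) ≈ 2.2.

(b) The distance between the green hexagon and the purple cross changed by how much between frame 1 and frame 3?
-6.4

Distance in frame 1: 7.6. Distance in frame 3: 1.2.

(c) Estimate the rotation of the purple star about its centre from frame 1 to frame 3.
30° counter-clockwise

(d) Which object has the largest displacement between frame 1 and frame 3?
the red cross

(moved 6.0; next 4.9)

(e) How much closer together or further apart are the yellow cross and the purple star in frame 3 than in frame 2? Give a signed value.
-0.8

Distance in frame 2: 6.7. Distance in frame 3: 5.9.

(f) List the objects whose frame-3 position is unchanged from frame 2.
none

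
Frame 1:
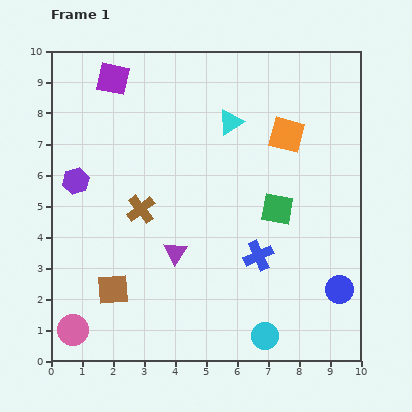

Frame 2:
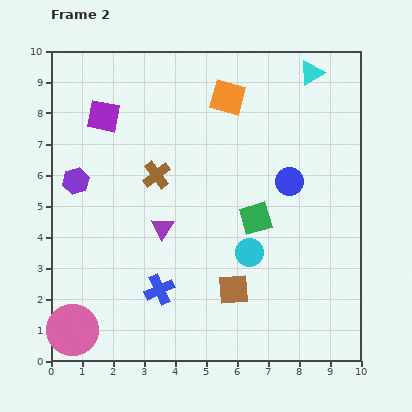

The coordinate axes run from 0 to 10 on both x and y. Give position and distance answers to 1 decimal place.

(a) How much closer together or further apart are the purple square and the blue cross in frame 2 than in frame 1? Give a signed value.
-1.5

Distance in frame 1: 7.4. Distance in frame 2: 5.9.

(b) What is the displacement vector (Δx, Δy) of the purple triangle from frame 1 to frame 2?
(-0.4, 0.8)

The purple triangle was at (4.0, 3.5) in frame 1 and (3.6, 4.3) in frame 2.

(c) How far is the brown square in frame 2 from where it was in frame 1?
3.9

The brown square moved from (2.0, 2.3) to (5.9, 2.3), a distance of √(3.9² + 0.0²) ≈ 3.9.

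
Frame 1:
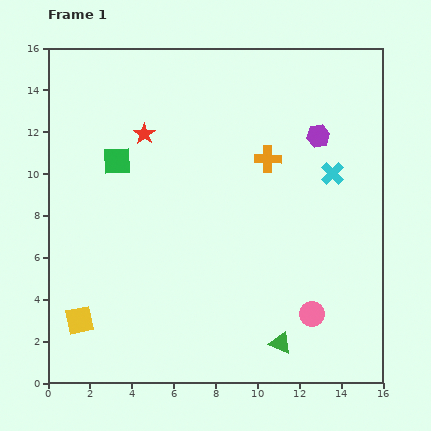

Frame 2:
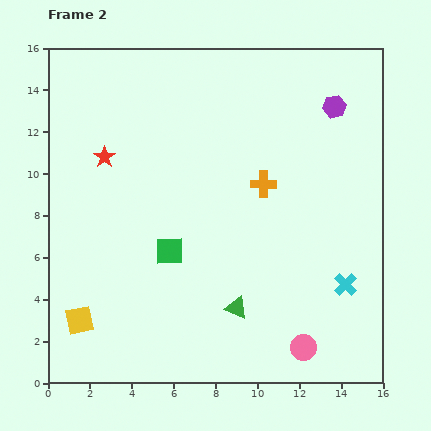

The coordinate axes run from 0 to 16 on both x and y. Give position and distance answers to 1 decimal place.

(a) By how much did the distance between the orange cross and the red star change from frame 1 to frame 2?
+1.7

Distance in frame 1: 6.0. Distance in frame 2: 7.7.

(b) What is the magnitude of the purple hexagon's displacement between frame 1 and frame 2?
1.6

The purple hexagon moved from (12.9, 11.8) to (13.7, 13.2), a distance of √(0.8² + 1.4²) ≈ 1.6.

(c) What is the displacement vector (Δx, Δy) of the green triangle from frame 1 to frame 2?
(-2.1, 1.7)

The green triangle was at (11.1, 1.9) in frame 1 and (9.0, 3.6) in frame 2.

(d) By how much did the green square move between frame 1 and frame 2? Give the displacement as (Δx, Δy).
(2.5, -4.3)

The green square was at (3.3, 10.6) in frame 1 and (5.8, 6.3) in frame 2.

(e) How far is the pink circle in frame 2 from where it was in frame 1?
1.6

The pink circle moved from (12.6, 3.3) to (12.2, 1.7), a distance of √(0.4² + 1.6²) ≈ 1.6.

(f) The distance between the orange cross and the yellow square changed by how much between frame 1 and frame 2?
-0.9

Distance in frame 1: 11.8. Distance in frame 2: 10.9.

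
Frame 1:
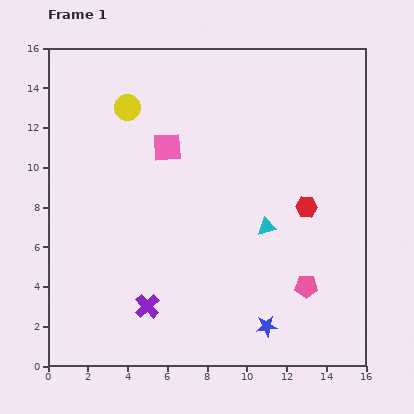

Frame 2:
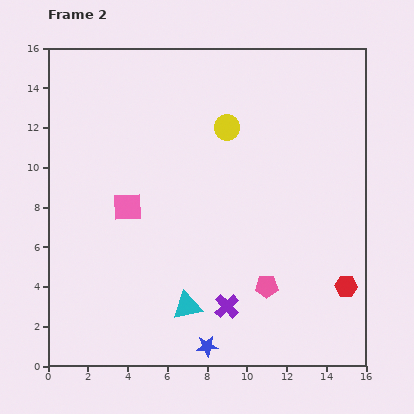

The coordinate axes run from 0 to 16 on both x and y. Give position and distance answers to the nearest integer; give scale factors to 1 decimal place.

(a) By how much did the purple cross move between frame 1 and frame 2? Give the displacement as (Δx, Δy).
(4, 0)

The purple cross was at (5, 3) in frame 1 and (9, 3) in frame 2.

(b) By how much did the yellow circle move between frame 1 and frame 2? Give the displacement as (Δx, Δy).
(5, -1)

The yellow circle was at (4, 13) in frame 1 and (9, 12) in frame 2.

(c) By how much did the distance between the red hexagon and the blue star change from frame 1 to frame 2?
+2

Distance in frame 1: 6. Distance in frame 2: 8.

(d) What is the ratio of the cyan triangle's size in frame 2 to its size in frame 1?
1.6×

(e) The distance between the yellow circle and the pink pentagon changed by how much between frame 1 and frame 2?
-5

Distance in frame 1: 13. Distance in frame 2: 8.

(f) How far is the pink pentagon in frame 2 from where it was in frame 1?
2

The pink pentagon moved from (13, 4) to (11, 4), a distance of √(2² + 0²) ≈ 2.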